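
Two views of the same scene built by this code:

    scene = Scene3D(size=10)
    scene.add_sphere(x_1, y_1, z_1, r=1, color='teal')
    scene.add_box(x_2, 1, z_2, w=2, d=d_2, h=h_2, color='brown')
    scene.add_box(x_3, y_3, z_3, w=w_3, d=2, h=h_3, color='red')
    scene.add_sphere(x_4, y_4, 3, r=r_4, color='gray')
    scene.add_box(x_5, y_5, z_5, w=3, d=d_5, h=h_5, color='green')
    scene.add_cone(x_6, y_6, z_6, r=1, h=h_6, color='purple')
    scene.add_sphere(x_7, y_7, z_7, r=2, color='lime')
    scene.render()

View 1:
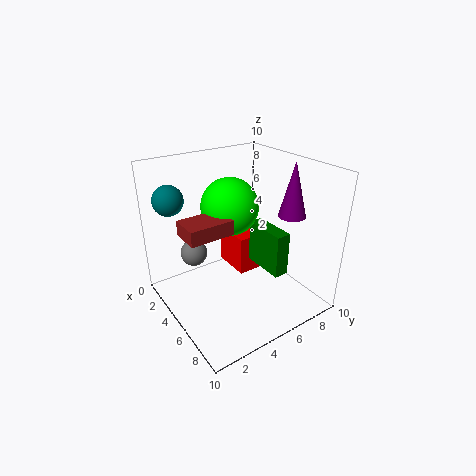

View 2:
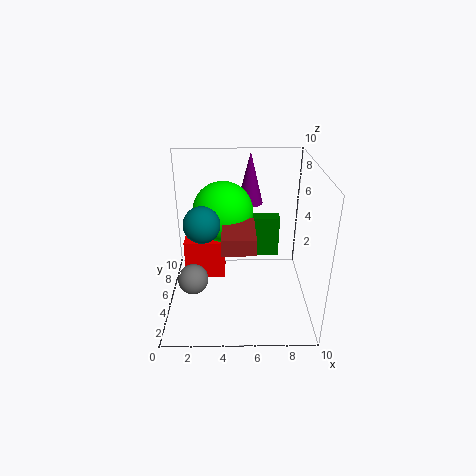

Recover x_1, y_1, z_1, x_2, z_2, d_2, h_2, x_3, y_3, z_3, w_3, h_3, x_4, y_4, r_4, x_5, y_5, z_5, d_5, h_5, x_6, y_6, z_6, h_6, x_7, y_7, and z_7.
x_1 = 3, y_1 = 1, z_1 = 8, x_2 = 4, z_2 = 6, d_2 = 3, h_2 = 1, x_3 = 1, y_3 = 6, z_3 = 1, w_3 = 3, h_3 = 3, x_4 = 2, y_4 = 3, r_4 = 1, x_5 = 5, y_5 = 6, z_5 = 3, d_5 = 1, h_5 = 3, x_6 = 6, y_6 = 9, z_6 = 6, h_6 = 4, x_7 = 4, y_7 = 5, z_7 = 7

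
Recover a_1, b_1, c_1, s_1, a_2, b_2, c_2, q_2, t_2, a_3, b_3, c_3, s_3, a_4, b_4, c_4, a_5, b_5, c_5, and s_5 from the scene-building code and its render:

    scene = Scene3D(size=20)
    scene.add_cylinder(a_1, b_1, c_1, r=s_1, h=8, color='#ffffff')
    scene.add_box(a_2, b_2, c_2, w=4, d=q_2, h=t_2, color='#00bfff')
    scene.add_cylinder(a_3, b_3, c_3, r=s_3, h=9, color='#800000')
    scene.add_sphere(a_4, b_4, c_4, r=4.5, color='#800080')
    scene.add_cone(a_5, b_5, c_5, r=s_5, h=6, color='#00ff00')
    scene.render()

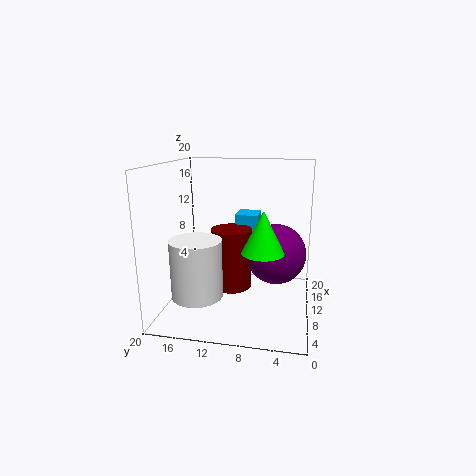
a_1 = 6.5; b_1 = 15; c_1 = 2.5; s_1 = 3.5; a_2 = 15; b_2 = 8; c_2 = 8; q_2 = 3.5; t_2 = 4; a_3 = 12.5; b_3 = 11.5; c_3 = 1.5; s_3 = 3; a_4 = 14; b_4 = 5; c_4 = 6.5; a_5 = 10; b_5 = 6.5; c_5 = 8; s_5 = 3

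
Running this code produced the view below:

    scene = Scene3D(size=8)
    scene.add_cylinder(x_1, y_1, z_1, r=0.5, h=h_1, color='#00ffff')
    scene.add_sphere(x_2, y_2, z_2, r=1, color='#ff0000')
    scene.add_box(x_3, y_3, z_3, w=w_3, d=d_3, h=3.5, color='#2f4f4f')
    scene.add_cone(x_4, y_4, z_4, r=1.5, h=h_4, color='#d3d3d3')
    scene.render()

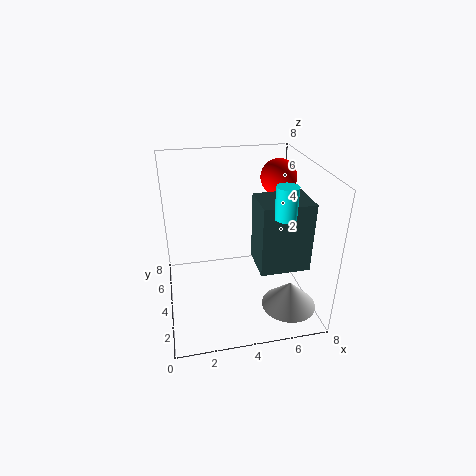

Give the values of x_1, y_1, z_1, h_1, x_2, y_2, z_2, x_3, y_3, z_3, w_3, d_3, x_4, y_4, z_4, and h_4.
x_1 = 5.5; y_1 = 1; z_1 = 6.5; h_1 = 1.5; x_2 = 6.5; y_2 = 5; z_2 = 7; x_3 = 4.5; y_3 = 1; z_3 = 3.5; w_3 = 2.5; d_3 = 2; x_4 = 6.5; y_4 = 2; z_4 = 0.5; h_4 = 1.5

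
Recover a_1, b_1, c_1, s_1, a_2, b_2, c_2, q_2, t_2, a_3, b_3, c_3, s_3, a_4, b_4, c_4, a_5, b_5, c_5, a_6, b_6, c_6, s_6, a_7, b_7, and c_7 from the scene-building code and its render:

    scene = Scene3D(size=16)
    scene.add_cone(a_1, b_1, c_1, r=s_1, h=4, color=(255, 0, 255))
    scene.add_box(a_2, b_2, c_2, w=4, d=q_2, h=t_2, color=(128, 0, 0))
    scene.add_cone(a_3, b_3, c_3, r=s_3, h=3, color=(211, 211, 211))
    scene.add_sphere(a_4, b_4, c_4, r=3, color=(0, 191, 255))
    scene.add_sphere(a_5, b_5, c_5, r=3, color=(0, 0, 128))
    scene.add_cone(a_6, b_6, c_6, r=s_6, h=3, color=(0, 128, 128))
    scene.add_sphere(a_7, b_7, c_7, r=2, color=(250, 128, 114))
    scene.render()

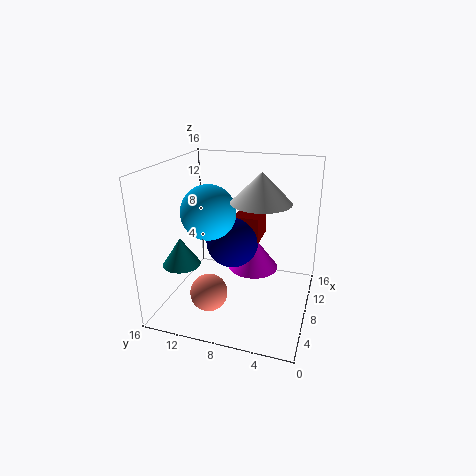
a_1 = 11; b_1 = 7; c_1 = 3; s_1 = 3; a_2 = 9; b_2 = 6; c_2 = 7; q_2 = 3; t_2 = 3; a_3 = 6; b_3 = 5; c_3 = 13; s_3 = 3; a_4 = 7; b_4 = 11; c_4 = 11; a_5 = 9; b_5 = 9; c_5 = 7; a_6 = 4; b_6 = 13; c_6 = 6; s_6 = 2; a_7 = 4; b_7 = 10; c_7 = 3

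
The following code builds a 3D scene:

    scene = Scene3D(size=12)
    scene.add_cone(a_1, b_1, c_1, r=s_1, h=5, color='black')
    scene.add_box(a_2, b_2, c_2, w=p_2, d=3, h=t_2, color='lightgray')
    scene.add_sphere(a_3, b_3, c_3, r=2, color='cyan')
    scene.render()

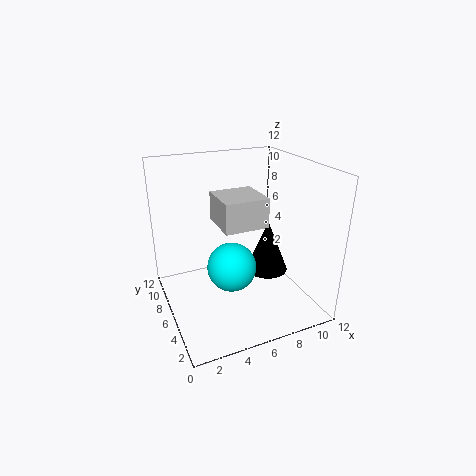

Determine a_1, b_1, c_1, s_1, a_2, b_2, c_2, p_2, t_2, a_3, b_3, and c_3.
a_1 = 10, b_1 = 8, c_1 = 1, s_1 = 2, a_2 = 3, b_2 = 1, c_2 = 9, p_2 = 3, t_2 = 2, a_3 = 5, b_3 = 5, c_3 = 4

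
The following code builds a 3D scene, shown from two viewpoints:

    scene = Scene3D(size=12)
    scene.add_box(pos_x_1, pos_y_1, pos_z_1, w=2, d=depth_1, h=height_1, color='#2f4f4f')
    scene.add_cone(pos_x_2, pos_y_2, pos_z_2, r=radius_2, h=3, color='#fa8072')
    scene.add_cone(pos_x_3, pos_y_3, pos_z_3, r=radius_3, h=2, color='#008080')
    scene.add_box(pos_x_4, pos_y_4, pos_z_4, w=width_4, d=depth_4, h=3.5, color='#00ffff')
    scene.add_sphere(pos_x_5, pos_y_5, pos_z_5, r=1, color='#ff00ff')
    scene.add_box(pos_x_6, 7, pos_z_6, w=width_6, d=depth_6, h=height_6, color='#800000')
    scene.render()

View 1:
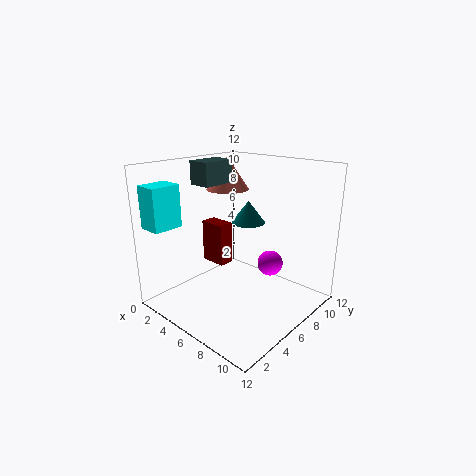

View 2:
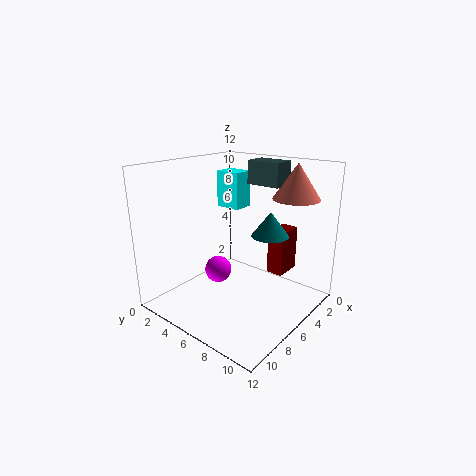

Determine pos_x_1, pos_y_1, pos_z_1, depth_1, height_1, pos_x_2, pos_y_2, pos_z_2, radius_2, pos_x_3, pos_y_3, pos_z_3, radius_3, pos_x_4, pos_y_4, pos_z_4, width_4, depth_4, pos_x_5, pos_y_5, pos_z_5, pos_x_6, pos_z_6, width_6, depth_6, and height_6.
pos_x_1 = 1.5
pos_y_1 = 5
pos_z_1 = 10
depth_1 = 3
height_1 = 2
pos_x_2 = 2
pos_y_2 = 9
pos_z_2 = 9
radius_2 = 2
pos_x_3 = 5
pos_y_3 = 8.5
pos_z_3 = 6.5
radius_3 = 1.5
pos_x_4 = 0.5
pos_y_4 = 0.5
pos_z_4 = 7
width_4 = 2
depth_4 = 2.5
pos_x_5 = 9
pos_y_5 = 6.5
pos_z_5 = 4.5
pos_x_6 = 0.5
pos_z_6 = 2
width_6 = 2.5
depth_6 = 1.5
height_6 = 4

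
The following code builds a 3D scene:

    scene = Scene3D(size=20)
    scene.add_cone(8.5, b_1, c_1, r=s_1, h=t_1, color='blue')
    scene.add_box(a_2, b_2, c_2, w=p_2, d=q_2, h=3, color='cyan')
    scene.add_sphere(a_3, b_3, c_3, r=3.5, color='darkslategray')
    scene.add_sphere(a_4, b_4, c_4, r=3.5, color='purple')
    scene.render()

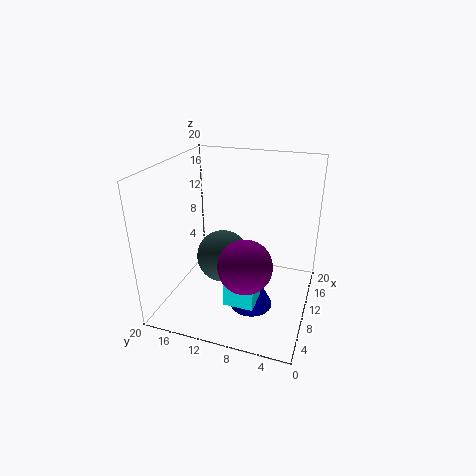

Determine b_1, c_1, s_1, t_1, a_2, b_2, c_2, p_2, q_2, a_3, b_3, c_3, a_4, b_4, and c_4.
b_1 = 7.5, c_1 = 0.5, s_1 = 3, t_1 = 6, a_2 = 4, b_2 = 6, c_2 = 3, p_2 = 4.5, q_2 = 4, a_3 = 8, b_3 = 11.5, c_3 = 8, a_4 = 5.5, b_4 = 7.5, c_4 = 8.5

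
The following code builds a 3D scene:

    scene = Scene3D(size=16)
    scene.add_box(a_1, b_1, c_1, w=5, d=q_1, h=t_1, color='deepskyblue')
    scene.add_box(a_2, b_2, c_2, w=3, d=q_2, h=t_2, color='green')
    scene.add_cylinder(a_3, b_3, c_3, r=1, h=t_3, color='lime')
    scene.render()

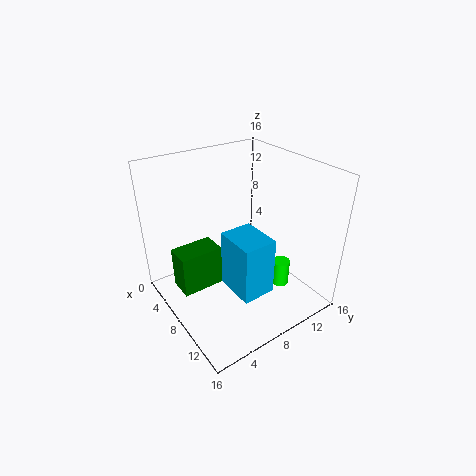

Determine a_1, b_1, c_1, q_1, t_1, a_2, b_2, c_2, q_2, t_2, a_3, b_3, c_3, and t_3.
a_1 = 6, b_1 = 7, c_1 = 1, q_1 = 4, t_1 = 7, a_2 = 3, b_2 = 2, c_2 = 1, q_2 = 5, t_2 = 5, a_3 = 11, b_3 = 12, c_3 = 2, t_3 = 3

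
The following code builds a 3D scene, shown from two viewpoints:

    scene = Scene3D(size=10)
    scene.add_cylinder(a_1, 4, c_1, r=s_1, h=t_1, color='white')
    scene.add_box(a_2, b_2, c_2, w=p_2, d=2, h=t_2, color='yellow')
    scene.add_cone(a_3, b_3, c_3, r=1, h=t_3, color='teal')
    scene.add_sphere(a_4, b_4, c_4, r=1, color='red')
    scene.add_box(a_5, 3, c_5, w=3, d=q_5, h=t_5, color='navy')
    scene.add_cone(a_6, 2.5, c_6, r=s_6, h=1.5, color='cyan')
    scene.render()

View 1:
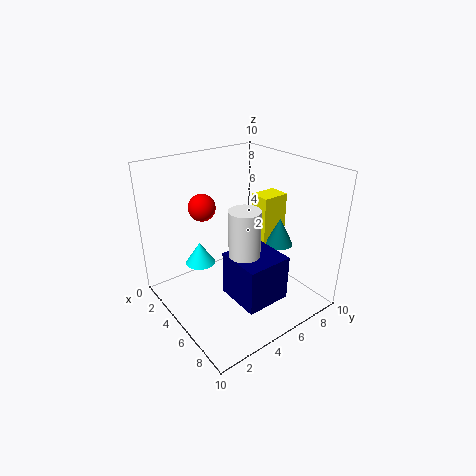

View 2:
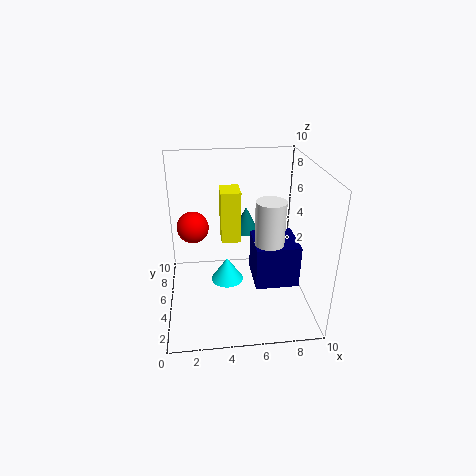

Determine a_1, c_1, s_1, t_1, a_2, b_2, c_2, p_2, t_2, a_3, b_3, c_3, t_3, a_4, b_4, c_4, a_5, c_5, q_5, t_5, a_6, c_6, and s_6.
a_1 = 7; c_1 = 5; s_1 = 1; t_1 = 3; a_2 = 4; b_2 = 7; c_2 = 3.5; p_2 = 1.5; t_2 = 4; a_3 = 6; b_3 = 8; c_3 = 4; t_3 = 2; a_4 = 2; b_4 = 4; c_4 = 6.5; a_5 = 6; c_5 = 2; q_5 = 3; t_5 = 3; a_6 = 4; c_6 = 3.5; s_6 = 1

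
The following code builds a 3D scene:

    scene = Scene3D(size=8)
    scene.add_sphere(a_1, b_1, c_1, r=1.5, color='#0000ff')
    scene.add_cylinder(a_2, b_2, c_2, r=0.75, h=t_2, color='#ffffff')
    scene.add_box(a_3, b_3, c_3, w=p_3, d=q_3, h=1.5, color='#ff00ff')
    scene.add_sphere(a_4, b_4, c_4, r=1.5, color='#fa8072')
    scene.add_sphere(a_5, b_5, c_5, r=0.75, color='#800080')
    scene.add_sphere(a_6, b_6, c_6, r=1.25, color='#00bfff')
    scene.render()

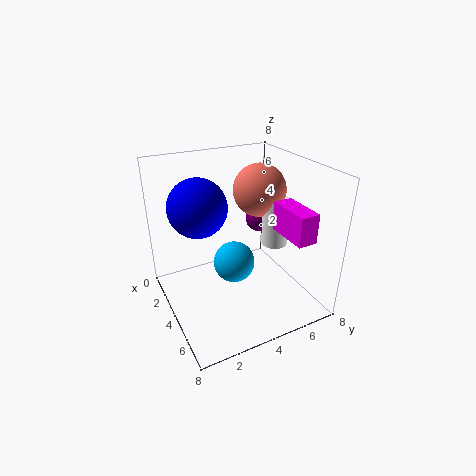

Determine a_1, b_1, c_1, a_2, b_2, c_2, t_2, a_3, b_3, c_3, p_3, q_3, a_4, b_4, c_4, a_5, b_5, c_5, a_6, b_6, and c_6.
a_1 = 4
b_1 = 1.75
c_1 = 6.25
a_2 = 4.25
b_2 = 6.25
c_2 = 3.25
t_2 = 2.75
a_3 = 5.5
b_3 = 5.25
c_3 = 5
p_3 = 2.25
q_3 = 1
a_4 = 3.25
b_4 = 5.75
c_4 = 6.25
a_5 = 3.25
b_5 = 5.75
c_5 = 4.5
a_6 = 3
b_6 = 4.25
c_6 = 1.75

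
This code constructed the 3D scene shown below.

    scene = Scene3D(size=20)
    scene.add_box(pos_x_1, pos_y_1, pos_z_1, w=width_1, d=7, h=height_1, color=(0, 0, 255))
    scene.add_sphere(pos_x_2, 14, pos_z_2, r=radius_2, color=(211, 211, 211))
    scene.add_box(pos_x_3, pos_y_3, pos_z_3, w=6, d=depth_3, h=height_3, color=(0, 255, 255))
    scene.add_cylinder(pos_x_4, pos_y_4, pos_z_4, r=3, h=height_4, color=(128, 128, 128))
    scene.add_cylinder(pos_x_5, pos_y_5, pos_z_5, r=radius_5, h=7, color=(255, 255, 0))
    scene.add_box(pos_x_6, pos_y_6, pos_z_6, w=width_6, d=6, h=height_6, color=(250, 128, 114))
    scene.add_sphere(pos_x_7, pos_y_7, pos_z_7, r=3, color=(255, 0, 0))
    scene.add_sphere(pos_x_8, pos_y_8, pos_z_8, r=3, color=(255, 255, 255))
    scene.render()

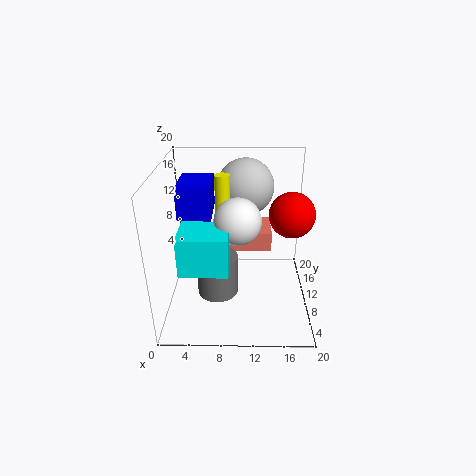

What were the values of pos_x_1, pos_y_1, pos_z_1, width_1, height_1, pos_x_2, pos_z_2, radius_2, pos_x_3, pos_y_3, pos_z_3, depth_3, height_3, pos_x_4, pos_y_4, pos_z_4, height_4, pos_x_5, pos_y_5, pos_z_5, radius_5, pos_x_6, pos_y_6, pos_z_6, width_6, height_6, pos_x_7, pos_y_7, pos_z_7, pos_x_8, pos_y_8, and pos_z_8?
pos_x_1 = 1; pos_y_1 = 13; pos_z_1 = 11; width_1 = 5; height_1 = 5; pos_x_2 = 11; pos_z_2 = 16; radius_2 = 4; pos_x_3 = 3; pos_y_3 = 2; pos_z_3 = 9; depth_3 = 5; height_3 = 5; pos_x_4 = 7; pos_y_4 = 10; pos_z_4 = 1; height_4 = 6; pos_x_5 = 8; pos_y_5 = 10; pos_z_5 = 12; radius_5 = 1; pos_x_6 = 8; pos_y_6 = 13; pos_z_6 = 6; width_6 = 7; height_6 = 3; pos_x_7 = 17; pos_y_7 = 9; pos_z_7 = 14; pos_x_8 = 10; pos_y_8 = 7; pos_z_8 = 14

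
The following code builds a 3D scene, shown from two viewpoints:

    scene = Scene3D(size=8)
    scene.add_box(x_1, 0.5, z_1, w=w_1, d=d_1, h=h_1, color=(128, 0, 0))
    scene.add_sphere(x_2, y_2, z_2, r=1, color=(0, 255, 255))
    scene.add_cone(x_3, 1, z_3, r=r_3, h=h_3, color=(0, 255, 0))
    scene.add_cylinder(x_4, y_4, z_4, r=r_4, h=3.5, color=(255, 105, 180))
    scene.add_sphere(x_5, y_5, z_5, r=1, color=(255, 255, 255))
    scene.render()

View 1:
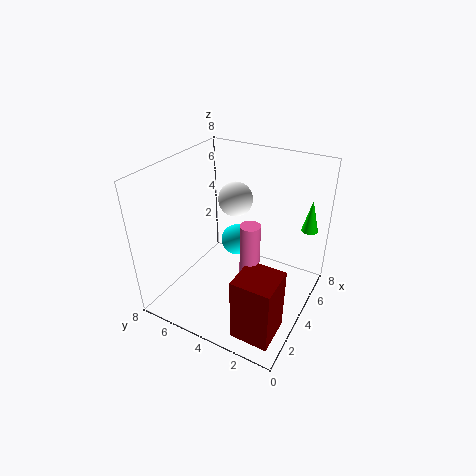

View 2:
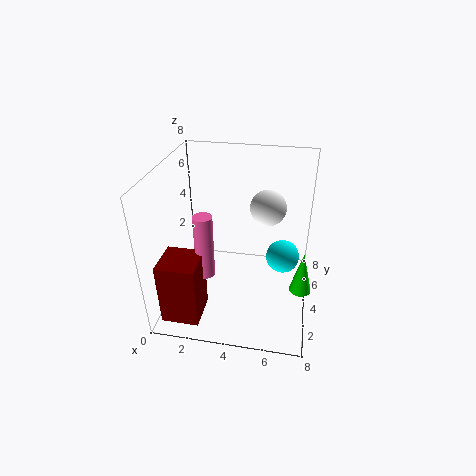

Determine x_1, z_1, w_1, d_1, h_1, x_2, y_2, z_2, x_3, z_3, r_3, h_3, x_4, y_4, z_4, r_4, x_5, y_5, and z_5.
x_1 = 0.5; z_1 = 0.5; w_1 = 2; d_1 = 2; h_1 = 3.5; x_2 = 6.5; y_2 = 5.5; z_2 = 2; x_3 = 7.5; z_3 = 3.5; r_3 = 0.5; h_3 = 2; x_4 = 2.5; y_4 = 2.5; z_4 = 2.5; r_4 = 0.5; x_5 = 5.5; y_5 = 5; z_5 = 5.5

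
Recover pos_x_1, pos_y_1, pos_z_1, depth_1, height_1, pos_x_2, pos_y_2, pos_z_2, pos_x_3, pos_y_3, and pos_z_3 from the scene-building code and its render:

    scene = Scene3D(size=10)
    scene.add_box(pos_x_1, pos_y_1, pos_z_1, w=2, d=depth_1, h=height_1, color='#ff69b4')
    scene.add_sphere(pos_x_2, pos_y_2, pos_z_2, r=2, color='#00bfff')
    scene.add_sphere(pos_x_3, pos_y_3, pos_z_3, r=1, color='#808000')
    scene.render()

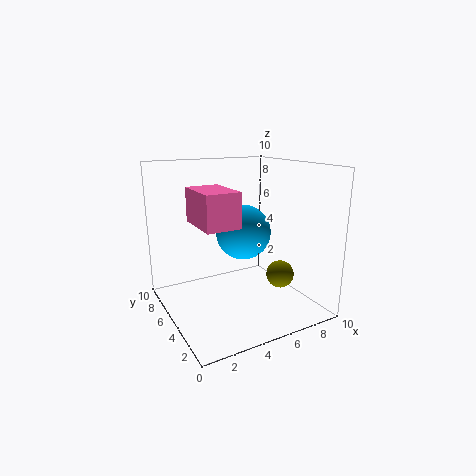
pos_x_1 = 1; pos_y_1 = 1; pos_z_1 = 7; depth_1 = 3; height_1 = 2; pos_x_2 = 6; pos_y_2 = 6; pos_z_2 = 5; pos_x_3 = 8; pos_y_3 = 4; pos_z_3 = 2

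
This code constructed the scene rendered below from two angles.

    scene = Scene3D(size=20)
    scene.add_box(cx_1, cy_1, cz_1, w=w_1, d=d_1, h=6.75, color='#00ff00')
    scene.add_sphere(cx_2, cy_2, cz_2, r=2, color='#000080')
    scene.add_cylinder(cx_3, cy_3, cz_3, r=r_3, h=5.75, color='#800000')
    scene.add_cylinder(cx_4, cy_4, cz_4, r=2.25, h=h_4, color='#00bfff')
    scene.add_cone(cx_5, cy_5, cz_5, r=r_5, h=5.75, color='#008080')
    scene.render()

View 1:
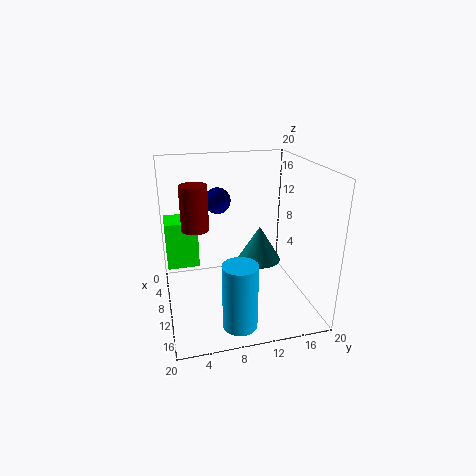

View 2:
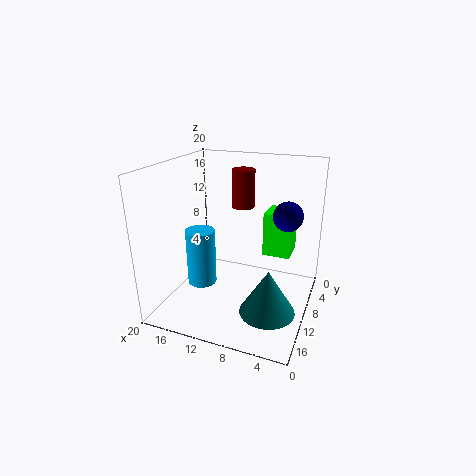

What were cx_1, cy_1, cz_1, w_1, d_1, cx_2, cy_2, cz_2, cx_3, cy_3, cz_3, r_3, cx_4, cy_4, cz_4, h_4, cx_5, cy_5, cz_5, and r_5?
cx_1 = 3.75, cy_1 = 0.25, cz_1 = 5.25, w_1 = 4.25, d_1 = 4.5, cx_2 = 3.5, cy_2 = 8.5, cz_2 = 13.5, cx_3 = 11.5, cy_3 = 4, cz_3 = 12.5, r_3 = 1.75, cx_4 = 16.75, cy_4 = 8.5, cz_4 = 0.75, h_4 = 8.75, cx_5 = 4, cy_5 = 15.25, cz_5 = 3, r_5 = 3.5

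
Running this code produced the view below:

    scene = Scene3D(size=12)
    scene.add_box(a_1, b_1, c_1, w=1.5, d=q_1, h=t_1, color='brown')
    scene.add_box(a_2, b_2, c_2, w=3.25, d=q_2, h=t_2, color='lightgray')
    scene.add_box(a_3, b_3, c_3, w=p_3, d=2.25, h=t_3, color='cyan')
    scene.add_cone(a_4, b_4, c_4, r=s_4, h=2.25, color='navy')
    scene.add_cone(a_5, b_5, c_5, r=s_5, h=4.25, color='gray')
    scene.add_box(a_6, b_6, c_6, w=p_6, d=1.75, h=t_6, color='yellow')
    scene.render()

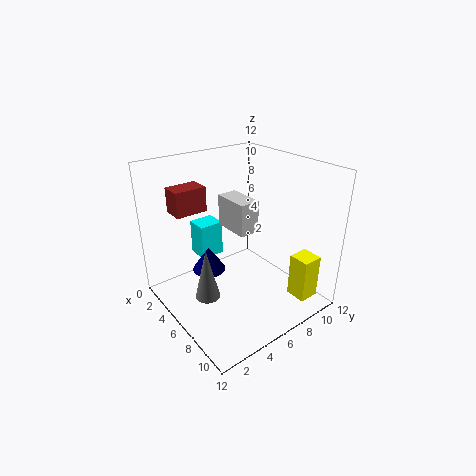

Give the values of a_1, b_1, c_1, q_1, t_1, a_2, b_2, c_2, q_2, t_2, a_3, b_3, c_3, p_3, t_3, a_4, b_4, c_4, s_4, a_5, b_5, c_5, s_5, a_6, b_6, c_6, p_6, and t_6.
a_1 = 5.5
b_1 = 0.25
c_1 = 9.75
q_1 = 2.25
t_1 = 1.75
a_2 = 3.25
b_2 = 6
c_2 = 6.25
q_2 = 1.75
t_2 = 2.75
a_3 = 0.25
b_3 = 4.75
c_3 = 2.5
p_3 = 2
t_3 = 3.25
a_4 = 3.25
b_4 = 4.75
c_4 = 2
s_4 = 1.5
a_5 = 6.5
b_5 = 2.5
c_5 = 2
s_5 = 1
a_6 = 9.25
b_6 = 9
c_6 = 1
p_6 = 1.75
t_6 = 3.75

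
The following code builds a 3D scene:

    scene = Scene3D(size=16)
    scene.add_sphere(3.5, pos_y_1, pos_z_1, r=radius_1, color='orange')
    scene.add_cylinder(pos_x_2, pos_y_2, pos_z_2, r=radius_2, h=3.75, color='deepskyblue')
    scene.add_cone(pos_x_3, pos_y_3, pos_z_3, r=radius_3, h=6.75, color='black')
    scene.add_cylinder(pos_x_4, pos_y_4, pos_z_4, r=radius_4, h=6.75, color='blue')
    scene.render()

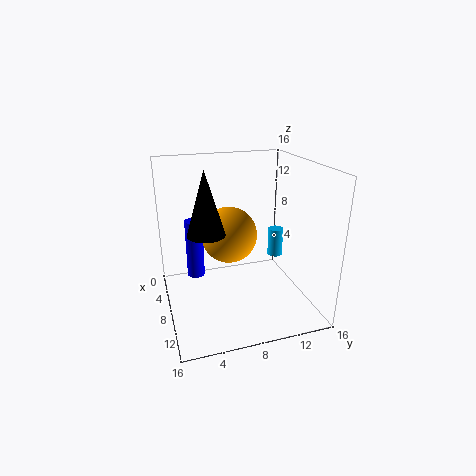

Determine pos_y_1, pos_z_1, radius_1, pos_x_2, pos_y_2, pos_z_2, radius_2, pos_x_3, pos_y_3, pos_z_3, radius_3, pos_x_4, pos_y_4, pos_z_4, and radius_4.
pos_y_1 = 8.25
pos_z_1 = 6.5
radius_1 = 3.5
pos_x_2 = 2.75
pos_y_2 = 15
pos_z_2 = 2.5
radius_2 = 1
pos_x_3 = 9
pos_y_3 = 4.25
pos_z_3 = 9.25
radius_3 = 2
pos_x_4 = 5.75
pos_y_4 = 3.5
pos_z_4 = 3
radius_4 = 1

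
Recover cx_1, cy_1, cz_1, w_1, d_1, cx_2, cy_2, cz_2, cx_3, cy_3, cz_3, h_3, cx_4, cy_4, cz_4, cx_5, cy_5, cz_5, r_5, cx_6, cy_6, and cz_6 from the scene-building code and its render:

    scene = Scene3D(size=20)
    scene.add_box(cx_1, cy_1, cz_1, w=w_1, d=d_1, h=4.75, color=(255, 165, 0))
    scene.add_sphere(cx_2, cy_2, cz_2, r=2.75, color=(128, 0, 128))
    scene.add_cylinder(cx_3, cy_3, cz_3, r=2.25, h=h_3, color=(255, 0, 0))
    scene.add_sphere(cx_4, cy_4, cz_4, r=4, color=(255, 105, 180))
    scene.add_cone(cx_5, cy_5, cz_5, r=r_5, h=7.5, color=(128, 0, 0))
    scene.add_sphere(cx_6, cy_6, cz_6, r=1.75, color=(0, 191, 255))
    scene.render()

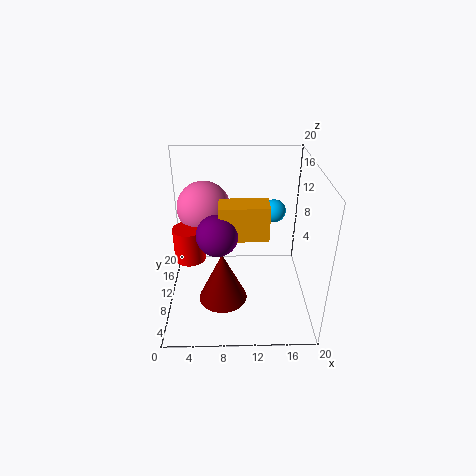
cx_1 = 7.5; cy_1 = 7.25; cz_1 = 11; w_1 = 6.5; d_1 = 3.25; cx_2 = 7.25; cy_2 = 7.75; cz_2 = 11.75; cx_3 = 3; cy_3 = 11.5; cz_3 = 5.75; h_3 = 5; cx_4 = 5; cy_4 = 15.5; cz_4 = 12; cx_5 = 7.75; cy_5 = 8.5; cz_5 = 0.75; r_5 = 3.5; cx_6 = 15.75; cy_6 = 16.25; cz_6 = 11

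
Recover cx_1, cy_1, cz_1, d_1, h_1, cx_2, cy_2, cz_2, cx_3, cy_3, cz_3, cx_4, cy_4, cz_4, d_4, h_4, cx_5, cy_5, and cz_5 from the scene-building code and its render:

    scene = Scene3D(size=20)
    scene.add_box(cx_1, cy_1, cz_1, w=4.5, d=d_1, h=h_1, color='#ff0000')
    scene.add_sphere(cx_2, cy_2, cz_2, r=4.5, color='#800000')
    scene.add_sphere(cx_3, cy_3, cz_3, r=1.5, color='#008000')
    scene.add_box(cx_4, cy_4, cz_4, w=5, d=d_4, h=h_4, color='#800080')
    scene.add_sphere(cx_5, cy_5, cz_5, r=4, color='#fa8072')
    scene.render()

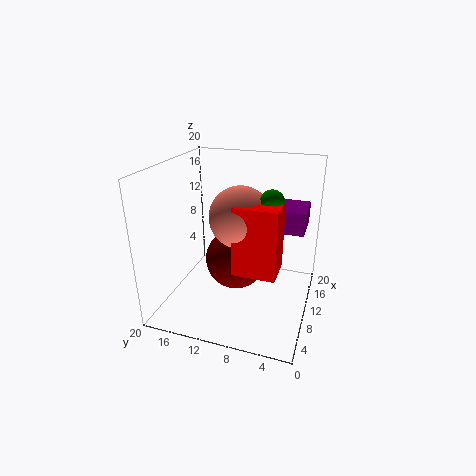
cx_1 = 4.5, cy_1 = 3.5, cz_1 = 7.5, d_1 = 5.5, h_1 = 9, cx_2 = 12, cy_2 = 11, cz_2 = 5.5, cx_3 = 8, cy_3 = 5, cz_3 = 16.5, cx_4 = 9, cy_4 = 1, cz_4 = 12, d_4 = 4.5, h_4 = 3, cx_5 = 8, cy_5 = 9, cz_5 = 14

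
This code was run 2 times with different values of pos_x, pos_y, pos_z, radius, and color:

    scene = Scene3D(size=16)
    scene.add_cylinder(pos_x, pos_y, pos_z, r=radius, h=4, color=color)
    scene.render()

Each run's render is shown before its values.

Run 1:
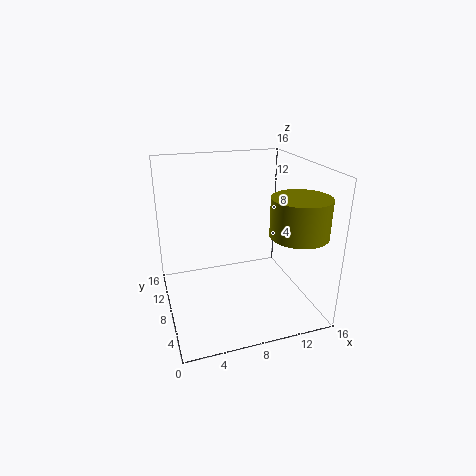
pos_x = 13; pos_y = 3.5; pos_z = 9.5; radius = 3; color = 'olive'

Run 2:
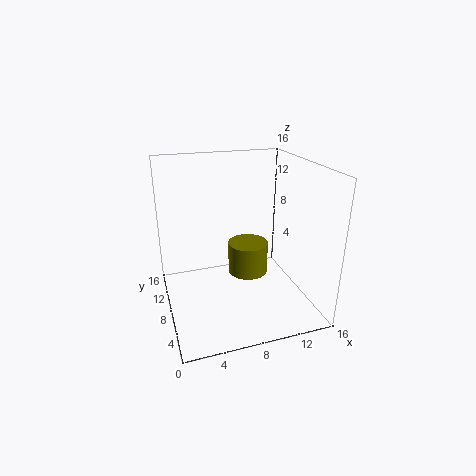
pos_x = 10.5; pos_y = 11.5; pos_z = 1.5; radius = 2.5; color = 'olive'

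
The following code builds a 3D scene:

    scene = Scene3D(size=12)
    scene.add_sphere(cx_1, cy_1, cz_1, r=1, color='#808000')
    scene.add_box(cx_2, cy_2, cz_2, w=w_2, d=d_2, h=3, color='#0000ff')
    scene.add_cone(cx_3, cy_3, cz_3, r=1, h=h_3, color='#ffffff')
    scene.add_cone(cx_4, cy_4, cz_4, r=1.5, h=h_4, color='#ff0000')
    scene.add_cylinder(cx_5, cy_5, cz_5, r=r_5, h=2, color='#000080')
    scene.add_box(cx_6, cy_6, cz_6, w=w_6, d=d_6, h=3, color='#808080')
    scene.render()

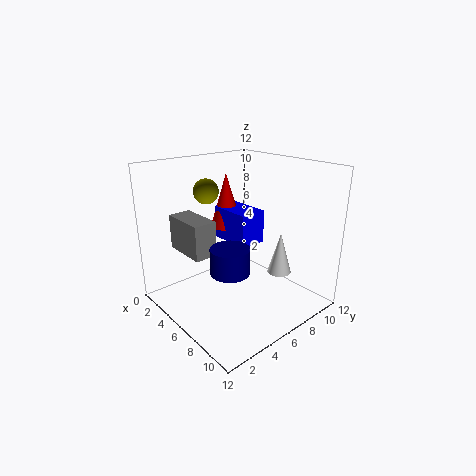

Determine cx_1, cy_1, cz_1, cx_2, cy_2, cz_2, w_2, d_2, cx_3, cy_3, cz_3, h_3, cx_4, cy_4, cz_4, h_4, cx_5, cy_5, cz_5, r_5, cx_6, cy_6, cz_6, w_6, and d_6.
cx_1 = 4.5; cy_1 = 4; cz_1 = 10; cx_2 = 1.5; cy_2 = 7; cz_2 = 4.5; w_2 = 4; d_2 = 2.5; cx_3 = 8.5; cy_3 = 8.5; cz_3 = 3; h_3 = 3.5; cx_4 = 2; cy_4 = 8; cz_4 = 5.5; h_4 = 5; cx_5 = 8; cy_5 = 3.5; cz_5 = 4.5; r_5 = 1.5; cx_6 = 1; cy_6 = 2.5; cz_6 = 4.5; w_6 = 4; d_6 = 2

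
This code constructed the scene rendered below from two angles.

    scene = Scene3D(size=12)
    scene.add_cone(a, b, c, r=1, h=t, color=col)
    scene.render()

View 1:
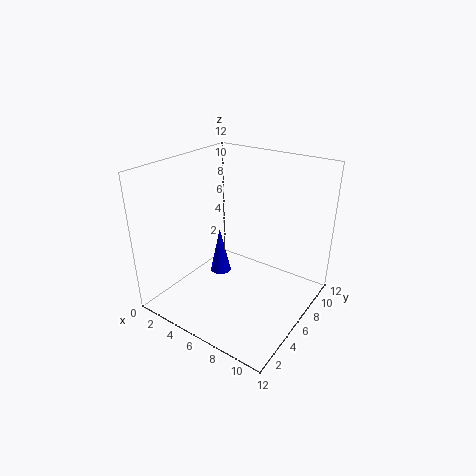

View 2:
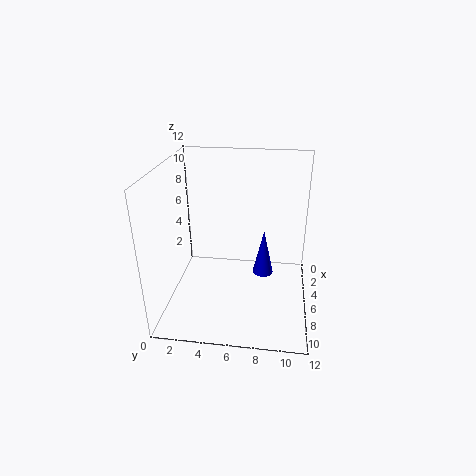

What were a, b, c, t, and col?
a = 2.5
b = 8
c = 0.5
t = 4.5
col = 'blue'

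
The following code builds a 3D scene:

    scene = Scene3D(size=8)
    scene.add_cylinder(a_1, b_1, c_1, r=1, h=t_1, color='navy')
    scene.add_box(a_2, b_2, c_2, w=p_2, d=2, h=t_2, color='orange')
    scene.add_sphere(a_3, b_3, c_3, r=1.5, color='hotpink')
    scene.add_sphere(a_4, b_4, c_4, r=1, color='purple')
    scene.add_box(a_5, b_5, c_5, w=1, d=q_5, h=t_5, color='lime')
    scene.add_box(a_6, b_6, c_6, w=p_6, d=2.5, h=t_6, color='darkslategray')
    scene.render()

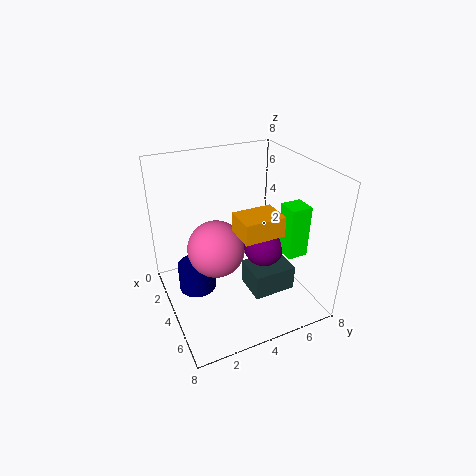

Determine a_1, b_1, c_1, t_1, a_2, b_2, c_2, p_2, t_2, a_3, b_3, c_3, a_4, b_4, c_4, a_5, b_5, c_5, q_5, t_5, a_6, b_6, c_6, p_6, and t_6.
a_1 = 4
b_1 = 1.5
c_1 = 1.5
t_1 = 1.5
a_2 = 5.5
b_2 = 3
c_2 = 5.5
p_2 = 1.5
t_2 = 1
a_3 = 4.5
b_3 = 2.5
c_3 = 4
a_4 = 6
b_4 = 4.5
c_4 = 4.5
a_5 = 6.5
b_5 = 5
c_5 = 4.5
q_5 = 1
t_5 = 2.5
a_6 = 3.5
b_6 = 4.5
c_6 = 0.5
p_6 = 2
t_6 = 1.5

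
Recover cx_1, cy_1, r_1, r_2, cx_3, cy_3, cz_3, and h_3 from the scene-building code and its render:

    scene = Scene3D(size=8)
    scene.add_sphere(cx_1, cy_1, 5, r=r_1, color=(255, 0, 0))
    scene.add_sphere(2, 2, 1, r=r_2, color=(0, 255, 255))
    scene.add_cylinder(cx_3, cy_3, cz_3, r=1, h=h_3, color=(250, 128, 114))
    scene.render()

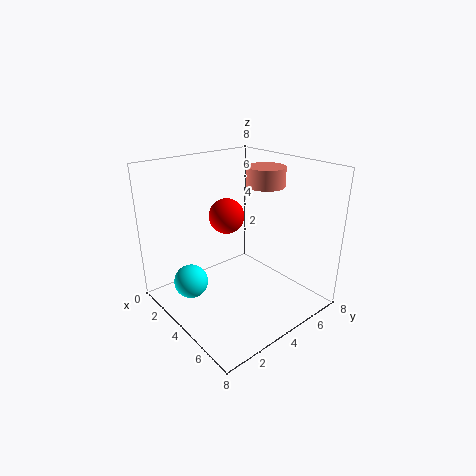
cx_1 = 3
cy_1 = 4
r_1 = 1
r_2 = 1
cx_3 = 5
cy_3 = 5
cz_3 = 7
h_3 = 1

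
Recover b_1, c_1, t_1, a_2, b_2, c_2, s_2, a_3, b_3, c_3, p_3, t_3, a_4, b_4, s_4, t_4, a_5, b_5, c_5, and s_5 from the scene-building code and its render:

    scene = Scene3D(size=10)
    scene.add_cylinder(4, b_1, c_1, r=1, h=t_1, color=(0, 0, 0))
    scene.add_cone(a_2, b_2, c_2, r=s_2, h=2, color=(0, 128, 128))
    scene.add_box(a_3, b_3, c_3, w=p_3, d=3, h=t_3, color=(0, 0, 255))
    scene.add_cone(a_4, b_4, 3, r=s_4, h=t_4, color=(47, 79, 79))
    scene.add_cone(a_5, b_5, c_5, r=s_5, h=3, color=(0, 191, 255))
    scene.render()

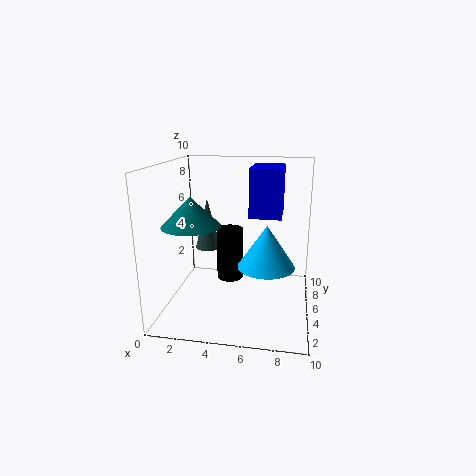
b_1 = 7
c_1 = 1
t_1 = 4
a_2 = 2
b_2 = 4
c_2 = 6
s_2 = 2
a_3 = 6
b_3 = 3
c_3 = 7
p_3 = 2
t_3 = 3
a_4 = 2
b_4 = 8
s_4 = 1
t_4 = 4
a_5 = 7
b_5 = 5
c_5 = 3
s_5 = 2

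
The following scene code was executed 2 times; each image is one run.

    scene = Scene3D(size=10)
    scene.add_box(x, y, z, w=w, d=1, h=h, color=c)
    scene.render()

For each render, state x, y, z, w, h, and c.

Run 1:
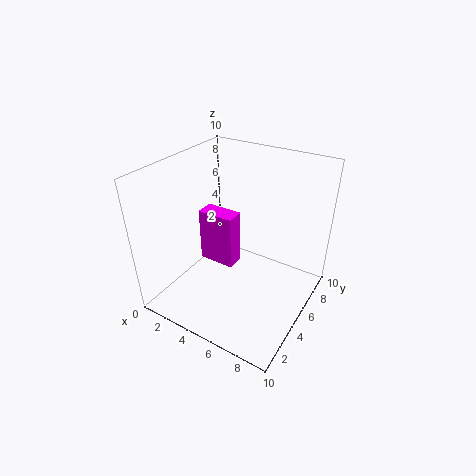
x = 5
y = 1
z = 6
w = 2
h = 3
c = 'magenta'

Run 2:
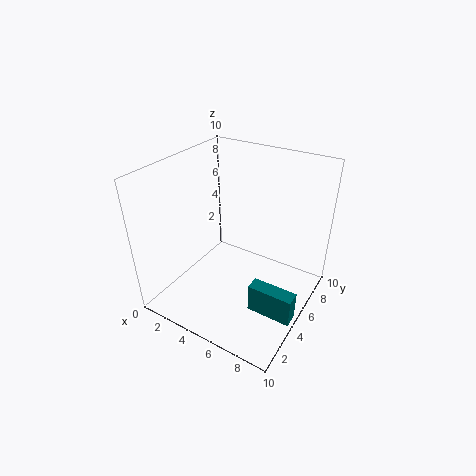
x = 7
y = 3
z = 1
w = 3
h = 2
c = 'teal'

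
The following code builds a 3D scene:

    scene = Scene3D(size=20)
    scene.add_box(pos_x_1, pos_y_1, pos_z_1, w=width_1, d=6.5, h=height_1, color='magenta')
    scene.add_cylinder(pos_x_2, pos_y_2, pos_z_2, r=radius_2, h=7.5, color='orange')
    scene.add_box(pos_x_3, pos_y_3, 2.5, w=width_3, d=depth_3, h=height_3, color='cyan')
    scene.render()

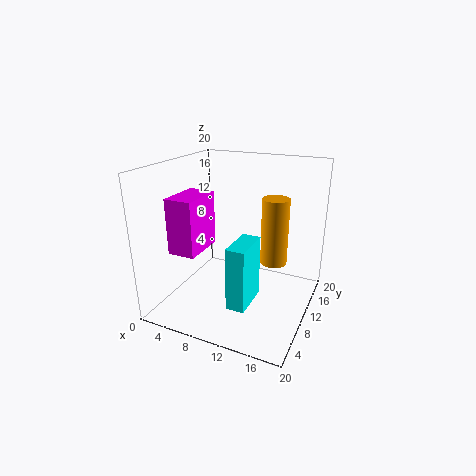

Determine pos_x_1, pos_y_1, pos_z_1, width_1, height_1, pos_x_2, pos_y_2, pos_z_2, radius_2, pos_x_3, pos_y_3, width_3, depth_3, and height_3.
pos_x_1 = 1
pos_y_1 = 6
pos_z_1 = 7.5
width_1 = 4
height_1 = 8
pos_x_2 = 17
pos_y_2 = 4.5
pos_z_2 = 10.5
radius_2 = 1.5
pos_x_3 = 11
pos_y_3 = 4
width_3 = 2.5
depth_3 = 5.5
height_3 = 8.5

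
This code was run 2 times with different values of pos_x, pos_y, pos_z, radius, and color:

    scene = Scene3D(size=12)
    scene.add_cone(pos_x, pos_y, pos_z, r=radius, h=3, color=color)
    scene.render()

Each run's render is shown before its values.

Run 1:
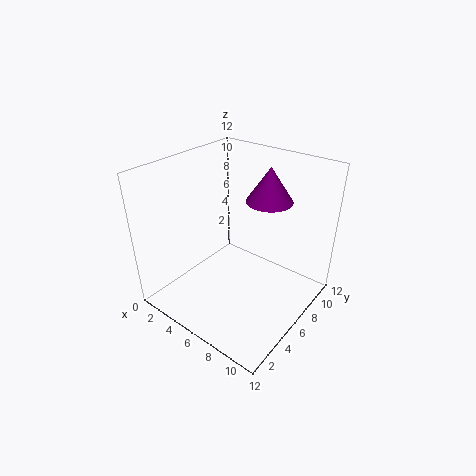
pos_x = 7
pos_y = 9
pos_z = 8.5
radius = 2
color = 'purple'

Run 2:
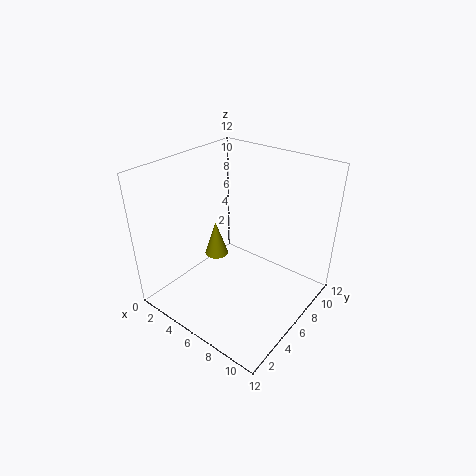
pos_x = 4
pos_y = 5.5
pos_z = 4
radius = 1
color = 'olive'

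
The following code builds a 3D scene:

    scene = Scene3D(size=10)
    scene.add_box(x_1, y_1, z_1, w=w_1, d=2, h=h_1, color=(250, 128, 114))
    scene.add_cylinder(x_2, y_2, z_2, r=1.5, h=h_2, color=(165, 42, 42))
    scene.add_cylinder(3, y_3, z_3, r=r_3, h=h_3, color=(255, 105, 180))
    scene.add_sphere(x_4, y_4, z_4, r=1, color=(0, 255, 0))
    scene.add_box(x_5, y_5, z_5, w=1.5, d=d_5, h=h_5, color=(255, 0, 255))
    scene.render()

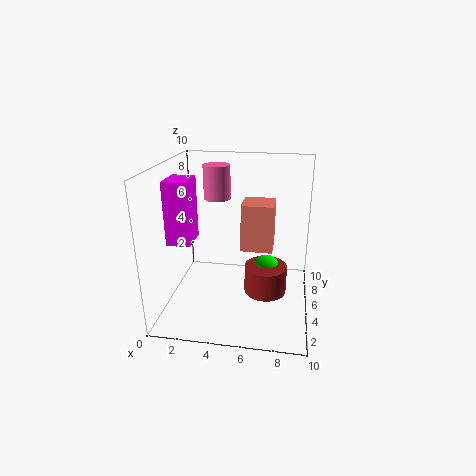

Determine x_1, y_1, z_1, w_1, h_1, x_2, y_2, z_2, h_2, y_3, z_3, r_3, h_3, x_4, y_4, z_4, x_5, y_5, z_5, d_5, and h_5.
x_1 = 5.5
y_1 = 3
z_1 = 5
w_1 = 2
h_1 = 3
x_2 = 7
y_2 = 5
z_2 = 1
h_2 = 2
y_3 = 7.5
z_3 = 7
r_3 = 1
h_3 = 2.5
x_4 = 7
y_4 = 5.5
z_4 = 2.5
x_5 = 1
y_5 = 2
z_5 = 5.5
d_5 = 2
h_5 = 4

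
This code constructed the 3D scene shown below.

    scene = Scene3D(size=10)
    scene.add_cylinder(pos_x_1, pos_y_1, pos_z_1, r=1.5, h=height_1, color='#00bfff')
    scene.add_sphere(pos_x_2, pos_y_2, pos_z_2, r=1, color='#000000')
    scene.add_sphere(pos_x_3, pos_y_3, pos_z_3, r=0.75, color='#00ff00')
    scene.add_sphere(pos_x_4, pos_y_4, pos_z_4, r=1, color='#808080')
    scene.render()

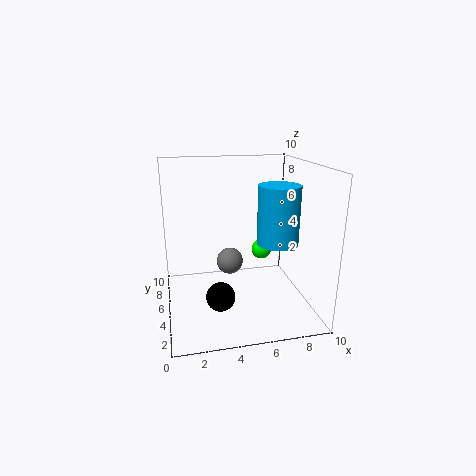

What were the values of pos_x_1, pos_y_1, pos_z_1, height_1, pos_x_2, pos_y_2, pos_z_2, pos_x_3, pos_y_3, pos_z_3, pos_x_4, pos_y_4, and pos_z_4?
pos_x_1 = 8, pos_y_1 = 5.25, pos_z_1 = 4.25, height_1 = 4.25, pos_x_2 = 3.5, pos_y_2 = 3.75, pos_z_2 = 1.25, pos_x_3 = 7.25, pos_y_3 = 6.75, pos_z_3 = 3.25, pos_x_4 = 4.75, pos_y_4 = 6.75, pos_z_4 = 2.5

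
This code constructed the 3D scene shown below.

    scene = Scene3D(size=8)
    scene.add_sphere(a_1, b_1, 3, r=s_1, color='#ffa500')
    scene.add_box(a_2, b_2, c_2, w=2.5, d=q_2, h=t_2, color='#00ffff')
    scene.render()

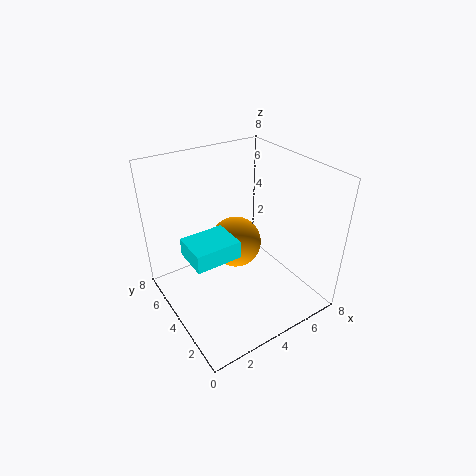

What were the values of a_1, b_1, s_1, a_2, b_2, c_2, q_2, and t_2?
a_1 = 4.5, b_1 = 5, s_1 = 1.5, a_2 = 1, b_2 = 3, c_2 = 3.5, q_2 = 2, t_2 = 1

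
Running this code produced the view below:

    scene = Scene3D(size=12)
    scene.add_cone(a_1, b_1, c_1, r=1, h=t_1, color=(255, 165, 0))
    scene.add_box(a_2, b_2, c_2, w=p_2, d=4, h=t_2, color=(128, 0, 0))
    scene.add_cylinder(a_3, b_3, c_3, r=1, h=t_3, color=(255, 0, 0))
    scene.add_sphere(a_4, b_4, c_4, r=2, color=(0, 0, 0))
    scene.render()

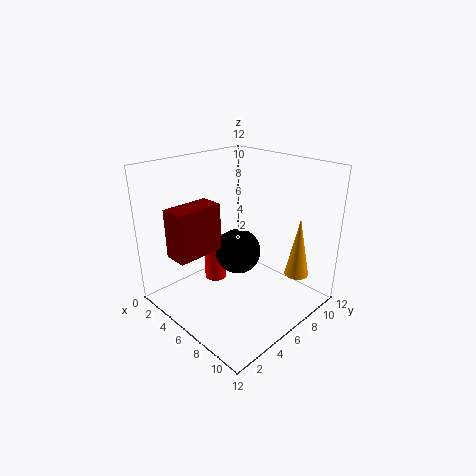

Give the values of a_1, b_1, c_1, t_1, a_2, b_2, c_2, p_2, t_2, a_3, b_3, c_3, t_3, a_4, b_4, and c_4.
a_1 = 10
b_1 = 9
c_1 = 3
t_1 = 5
a_2 = 3
b_2 = 1
c_2 = 5
p_2 = 2
t_2 = 4
a_3 = 3
b_3 = 6
c_3 = 1
t_3 = 4
a_4 = 5
b_4 = 7
c_4 = 4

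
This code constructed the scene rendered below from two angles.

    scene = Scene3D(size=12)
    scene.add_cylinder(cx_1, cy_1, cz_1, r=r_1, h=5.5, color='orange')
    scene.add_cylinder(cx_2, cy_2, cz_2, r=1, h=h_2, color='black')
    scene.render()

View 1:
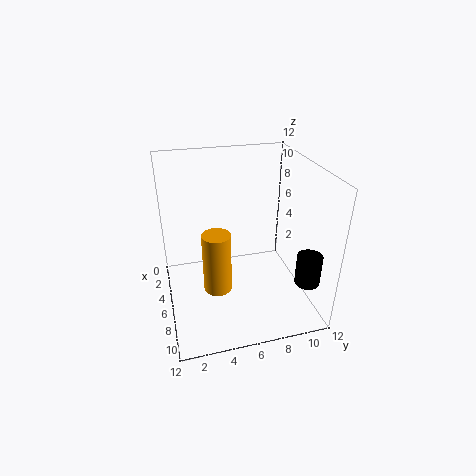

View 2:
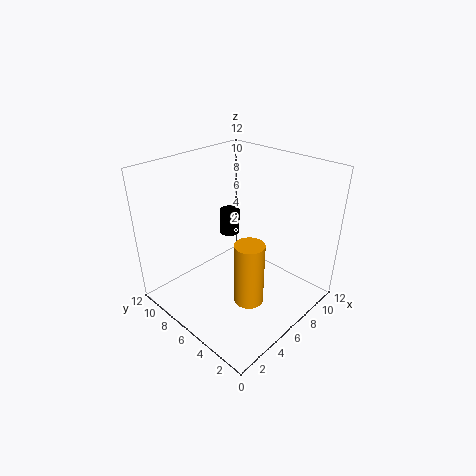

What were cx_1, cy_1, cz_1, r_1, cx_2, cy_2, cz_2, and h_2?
cx_1 = 5.5
cy_1 = 4.25
cz_1 = 0.75
r_1 = 1.25
cx_2 = 9.75
cy_2 = 10.75
cz_2 = 3.25
h_2 = 2.5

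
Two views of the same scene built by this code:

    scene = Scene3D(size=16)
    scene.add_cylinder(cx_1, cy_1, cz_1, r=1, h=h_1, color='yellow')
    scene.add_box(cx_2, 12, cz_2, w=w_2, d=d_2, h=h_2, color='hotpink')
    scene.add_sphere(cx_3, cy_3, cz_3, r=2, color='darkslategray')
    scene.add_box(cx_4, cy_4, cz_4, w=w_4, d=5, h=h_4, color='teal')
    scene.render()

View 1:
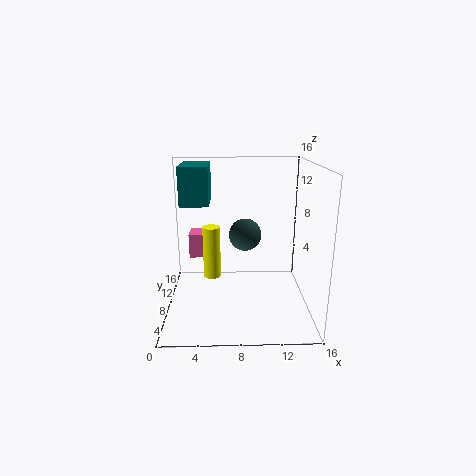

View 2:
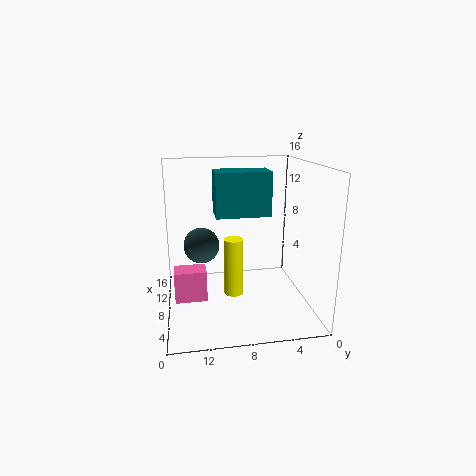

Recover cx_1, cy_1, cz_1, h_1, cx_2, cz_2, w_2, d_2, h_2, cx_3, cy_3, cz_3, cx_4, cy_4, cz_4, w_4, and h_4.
cx_1 = 5
cy_1 = 9
cz_1 = 3
h_1 = 6
cx_2 = 2
cz_2 = 4
w_2 = 2
d_2 = 3
h_2 = 3
cx_3 = 9
cy_3 = 12
cz_3 = 7
cx_4 = 2
cy_4 = 6
cz_4 = 12
w_4 = 3
h_4 = 4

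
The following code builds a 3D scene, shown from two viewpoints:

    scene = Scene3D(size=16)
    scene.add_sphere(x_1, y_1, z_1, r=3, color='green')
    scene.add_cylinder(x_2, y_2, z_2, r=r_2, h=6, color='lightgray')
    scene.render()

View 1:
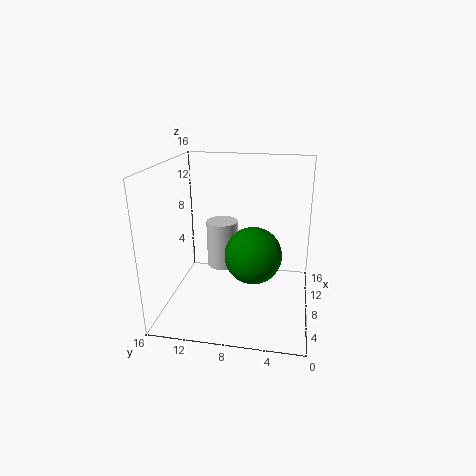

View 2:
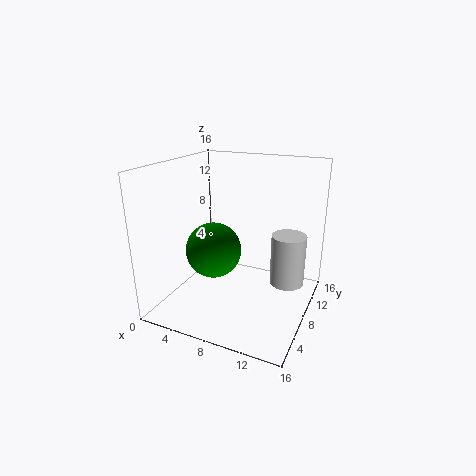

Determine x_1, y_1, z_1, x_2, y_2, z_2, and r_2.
x_1 = 6, y_1 = 6, z_1 = 7, x_2 = 13, y_2 = 11, z_2 = 2, r_2 = 2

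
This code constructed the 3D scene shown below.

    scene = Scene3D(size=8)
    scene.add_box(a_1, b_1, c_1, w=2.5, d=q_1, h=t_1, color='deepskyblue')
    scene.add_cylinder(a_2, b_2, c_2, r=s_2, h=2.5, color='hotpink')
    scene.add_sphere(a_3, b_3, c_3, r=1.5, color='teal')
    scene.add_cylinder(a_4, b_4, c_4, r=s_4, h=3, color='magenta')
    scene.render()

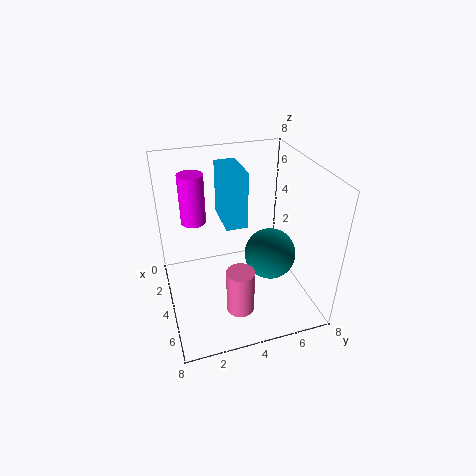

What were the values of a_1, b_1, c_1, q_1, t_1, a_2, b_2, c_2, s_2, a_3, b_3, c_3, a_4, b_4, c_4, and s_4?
a_1 = 1; b_1 = 3.5; c_1 = 4.25; q_1 = 1.25; t_1 = 3.25; a_2 = 6; b_2 = 3.5; c_2 = 0.75; s_2 = 0.75; a_3 = 4; b_3 = 6; c_3 = 2.5; a_4 = 1.5; b_4 = 2; c_4 = 4; s_4 = 0.75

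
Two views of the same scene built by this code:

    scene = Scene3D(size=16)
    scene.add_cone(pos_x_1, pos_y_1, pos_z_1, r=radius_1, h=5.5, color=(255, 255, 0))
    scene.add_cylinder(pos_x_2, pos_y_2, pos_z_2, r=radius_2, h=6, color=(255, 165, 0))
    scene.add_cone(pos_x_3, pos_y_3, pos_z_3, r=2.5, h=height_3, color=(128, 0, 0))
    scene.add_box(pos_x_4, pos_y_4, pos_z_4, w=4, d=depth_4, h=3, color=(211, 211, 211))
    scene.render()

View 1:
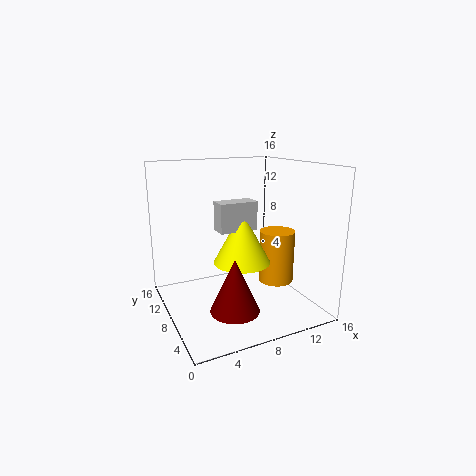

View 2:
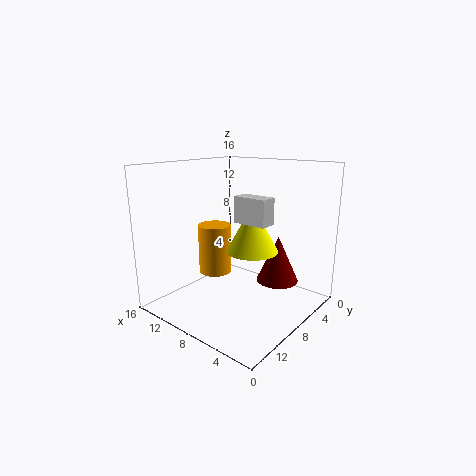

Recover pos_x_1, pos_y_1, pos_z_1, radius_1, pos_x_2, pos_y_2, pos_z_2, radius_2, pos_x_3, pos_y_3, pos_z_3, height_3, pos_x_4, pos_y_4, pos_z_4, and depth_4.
pos_x_1 = 7.5; pos_y_1 = 6; pos_z_1 = 6; radius_1 = 3; pos_x_2 = 12.5; pos_y_2 = 7; pos_z_2 = 2.5; radius_2 = 2; pos_x_3 = 5.5; pos_y_3 = 3.5; pos_z_3 = 2; height_3 = 5.5; pos_x_4 = 5; pos_y_4 = 5.5; pos_z_4 = 9.5; depth_4 = 2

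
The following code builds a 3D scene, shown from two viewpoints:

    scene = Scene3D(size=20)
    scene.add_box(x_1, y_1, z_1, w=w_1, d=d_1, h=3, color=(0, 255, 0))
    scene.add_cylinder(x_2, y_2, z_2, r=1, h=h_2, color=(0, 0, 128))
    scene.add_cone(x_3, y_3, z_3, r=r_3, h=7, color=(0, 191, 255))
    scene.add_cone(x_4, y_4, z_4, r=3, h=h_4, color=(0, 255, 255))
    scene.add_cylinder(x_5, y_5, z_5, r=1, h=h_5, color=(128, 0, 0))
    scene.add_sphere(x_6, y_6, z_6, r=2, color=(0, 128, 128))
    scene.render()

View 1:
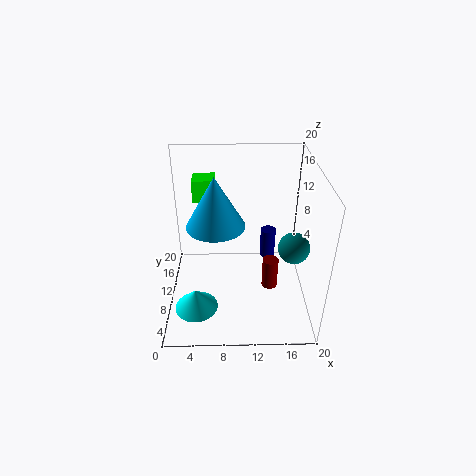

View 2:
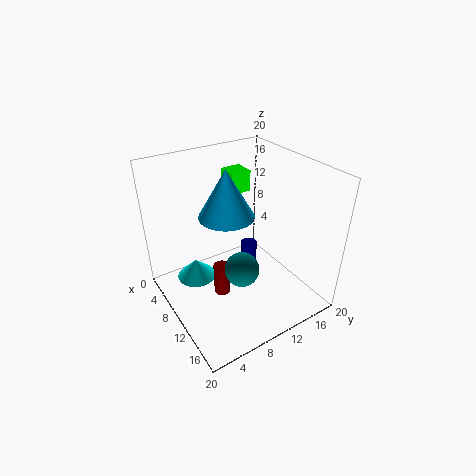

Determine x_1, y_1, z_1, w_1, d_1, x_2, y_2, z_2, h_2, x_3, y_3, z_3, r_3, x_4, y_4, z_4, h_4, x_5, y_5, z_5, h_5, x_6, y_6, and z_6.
x_1 = 4
y_1 = 11
z_1 = 15
w_1 = 3
d_1 = 3
x_2 = 14
y_2 = 9
z_2 = 8
h_2 = 4
x_3 = 7
y_3 = 10
z_3 = 12
r_3 = 4
x_4 = 4
y_4 = 6
z_4 = 1
h_4 = 3
x_5 = 14
y_5 = 5
z_5 = 6
h_5 = 4
x_6 = 17
y_6 = 6
z_6 = 11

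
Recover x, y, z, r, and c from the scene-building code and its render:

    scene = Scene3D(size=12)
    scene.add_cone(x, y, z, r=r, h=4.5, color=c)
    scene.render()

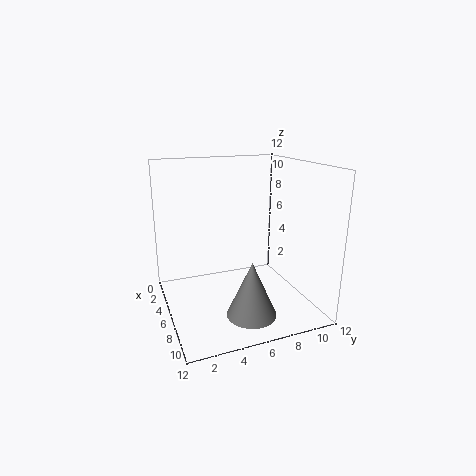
x = 9
y = 6
z = 0.5
r = 2
c = 'gray'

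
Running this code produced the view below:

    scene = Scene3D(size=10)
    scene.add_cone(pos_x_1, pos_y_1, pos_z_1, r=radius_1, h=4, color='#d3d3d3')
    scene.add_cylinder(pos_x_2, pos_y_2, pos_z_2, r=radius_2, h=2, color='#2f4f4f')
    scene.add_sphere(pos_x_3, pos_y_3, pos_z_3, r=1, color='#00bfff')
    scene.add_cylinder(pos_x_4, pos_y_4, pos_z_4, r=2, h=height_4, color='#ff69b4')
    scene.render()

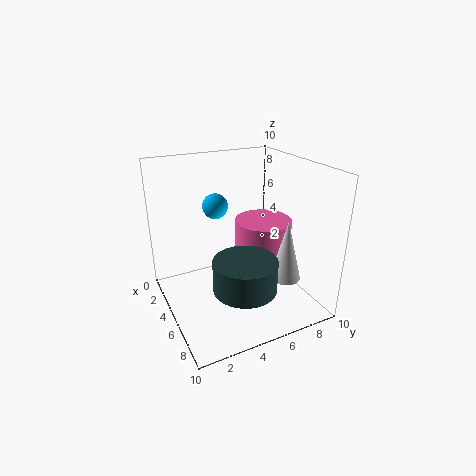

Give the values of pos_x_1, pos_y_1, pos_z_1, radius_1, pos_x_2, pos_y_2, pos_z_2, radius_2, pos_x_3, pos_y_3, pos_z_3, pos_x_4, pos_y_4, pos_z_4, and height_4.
pos_x_1 = 8, pos_y_1 = 7, pos_z_1 = 3, radius_1 = 1, pos_x_2 = 8, pos_y_2 = 4, pos_z_2 = 3, radius_2 = 2, pos_x_3 = 1, pos_y_3 = 5, pos_z_3 = 6, pos_x_4 = 5, pos_y_4 = 7, pos_z_4 = 2, height_4 = 4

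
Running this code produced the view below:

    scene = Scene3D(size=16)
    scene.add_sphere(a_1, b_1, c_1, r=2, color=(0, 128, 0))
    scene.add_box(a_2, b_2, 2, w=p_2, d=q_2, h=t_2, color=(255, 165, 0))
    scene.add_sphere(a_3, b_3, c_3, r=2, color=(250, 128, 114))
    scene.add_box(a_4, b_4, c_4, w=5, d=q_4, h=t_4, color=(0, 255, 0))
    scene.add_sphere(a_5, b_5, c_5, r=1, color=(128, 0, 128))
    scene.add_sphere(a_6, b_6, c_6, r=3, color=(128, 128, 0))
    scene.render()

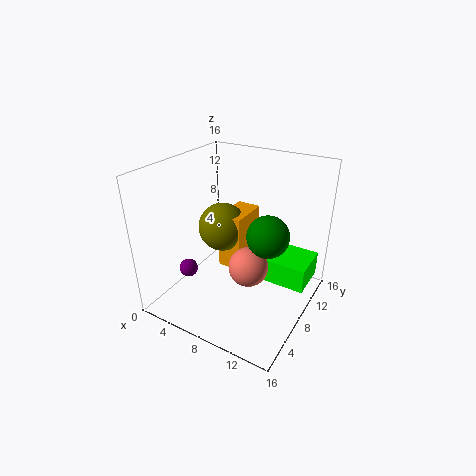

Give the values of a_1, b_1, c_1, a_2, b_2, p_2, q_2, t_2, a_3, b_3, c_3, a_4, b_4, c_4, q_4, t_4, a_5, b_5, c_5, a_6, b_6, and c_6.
a_1 = 13, b_1 = 5, c_1 = 11, a_2 = 4, b_2 = 10, p_2 = 3, q_2 = 5, t_2 = 7, a_3 = 11, b_3 = 5, c_3 = 7, a_4 = 10, b_4 = 11, c_4 = 1, q_4 = 5, t_4 = 3, a_5 = 4, b_5 = 4, c_5 = 5, a_6 = 4, b_6 = 11, c_6 = 7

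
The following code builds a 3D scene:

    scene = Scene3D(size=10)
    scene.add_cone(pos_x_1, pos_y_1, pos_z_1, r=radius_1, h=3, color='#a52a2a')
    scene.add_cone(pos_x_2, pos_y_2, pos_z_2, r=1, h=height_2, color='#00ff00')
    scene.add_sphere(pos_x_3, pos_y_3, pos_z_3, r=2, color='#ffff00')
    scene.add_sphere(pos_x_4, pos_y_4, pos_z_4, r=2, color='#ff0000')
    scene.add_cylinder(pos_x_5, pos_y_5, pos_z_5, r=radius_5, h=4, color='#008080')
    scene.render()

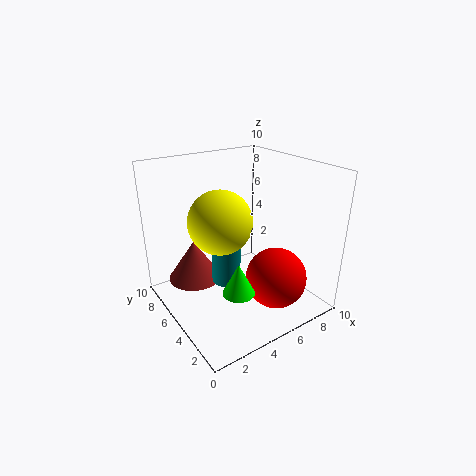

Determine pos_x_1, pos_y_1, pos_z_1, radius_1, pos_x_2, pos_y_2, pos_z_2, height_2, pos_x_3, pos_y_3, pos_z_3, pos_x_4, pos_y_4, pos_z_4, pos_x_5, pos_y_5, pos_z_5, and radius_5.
pos_x_1 = 3, pos_y_1 = 8, pos_z_1 = 1, radius_1 = 2, pos_x_2 = 3, pos_y_2 = 2, pos_z_2 = 3, height_2 = 2, pos_x_3 = 3, pos_y_3 = 4, pos_z_3 = 7, pos_x_4 = 6, pos_y_4 = 2, pos_z_4 = 3, pos_x_5 = 4, pos_y_5 = 5, pos_z_5 = 2, radius_5 = 1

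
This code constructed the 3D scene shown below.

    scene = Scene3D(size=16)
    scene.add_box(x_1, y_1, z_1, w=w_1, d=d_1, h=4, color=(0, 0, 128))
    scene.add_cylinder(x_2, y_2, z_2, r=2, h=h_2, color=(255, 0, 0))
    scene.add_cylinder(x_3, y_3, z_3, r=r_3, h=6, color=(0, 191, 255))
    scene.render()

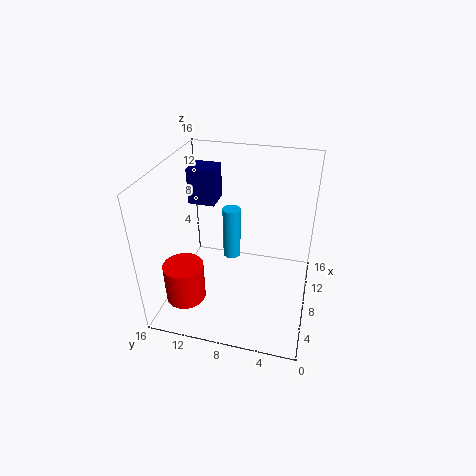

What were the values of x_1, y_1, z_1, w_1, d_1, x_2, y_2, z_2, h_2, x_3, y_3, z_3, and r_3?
x_1 = 9; y_1 = 11; z_1 = 11; w_1 = 3; d_1 = 3; x_2 = 2; y_2 = 12; z_2 = 4; h_2 = 4; x_3 = 9; y_3 = 9; z_3 = 5; r_3 = 1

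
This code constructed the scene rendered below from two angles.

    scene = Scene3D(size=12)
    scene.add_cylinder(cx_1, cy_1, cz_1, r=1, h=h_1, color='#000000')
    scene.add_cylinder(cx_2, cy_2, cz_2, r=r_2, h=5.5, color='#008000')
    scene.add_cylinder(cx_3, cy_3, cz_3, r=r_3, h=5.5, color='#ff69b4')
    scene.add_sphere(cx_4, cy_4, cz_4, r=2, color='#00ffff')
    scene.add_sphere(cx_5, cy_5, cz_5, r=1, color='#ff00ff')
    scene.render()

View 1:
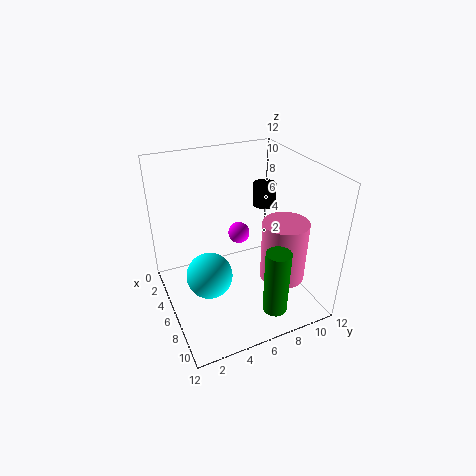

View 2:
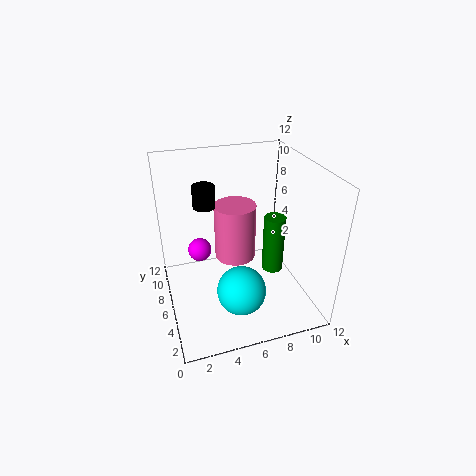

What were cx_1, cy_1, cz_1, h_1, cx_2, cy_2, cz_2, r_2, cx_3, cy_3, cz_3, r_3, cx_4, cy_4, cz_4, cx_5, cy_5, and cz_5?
cx_1 = 4; cy_1 = 9.5; cz_1 = 7.5; h_1 = 2; cx_2 = 10; cy_2 = 7.5; cz_2 = 1; r_2 = 1; cx_3 = 7; cy_3 = 10; cz_3 = 1.5; r_3 = 2; cx_4 = 5.5; cy_4 = 3.5; cz_4 = 2.5; cx_5 = 3; cy_5 = 7.5; cz_5 = 4.5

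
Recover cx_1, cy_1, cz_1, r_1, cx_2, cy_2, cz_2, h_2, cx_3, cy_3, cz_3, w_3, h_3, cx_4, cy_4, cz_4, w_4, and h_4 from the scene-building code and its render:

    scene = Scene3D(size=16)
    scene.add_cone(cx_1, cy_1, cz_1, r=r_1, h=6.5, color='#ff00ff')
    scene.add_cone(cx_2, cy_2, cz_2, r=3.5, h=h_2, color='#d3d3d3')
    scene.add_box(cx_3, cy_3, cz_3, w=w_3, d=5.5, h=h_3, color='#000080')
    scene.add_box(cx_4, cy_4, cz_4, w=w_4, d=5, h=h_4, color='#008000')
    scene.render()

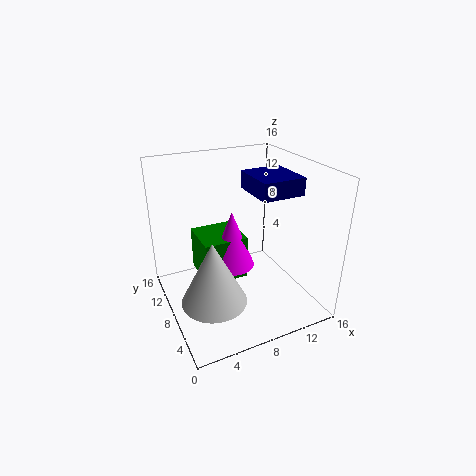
cx_1 = 7.5
cy_1 = 8.5
cz_1 = 4.5
r_1 = 2.5
cx_2 = 4
cy_2 = 5.5
cz_2 = 2.5
h_2 = 7
cx_3 = 10
cy_3 = 6
cz_3 = 12.5
w_3 = 5
h_3 = 2
cx_4 = 4
cy_4 = 7.5
cz_4 = 3
w_4 = 5
h_4 = 5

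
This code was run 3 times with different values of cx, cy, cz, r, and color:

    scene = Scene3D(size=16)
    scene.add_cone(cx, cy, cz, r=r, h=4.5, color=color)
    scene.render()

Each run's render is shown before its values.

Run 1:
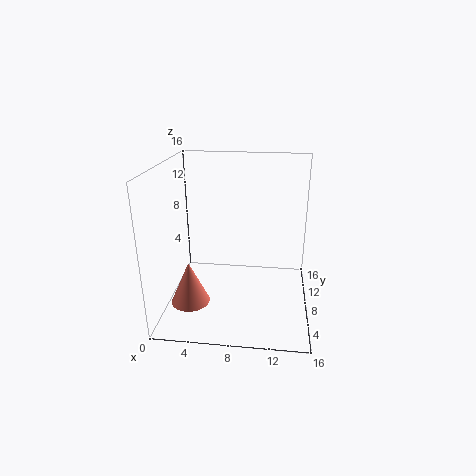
cx = 3.5; cy = 3.5; cz = 2.5; r = 2; color = 'salmon'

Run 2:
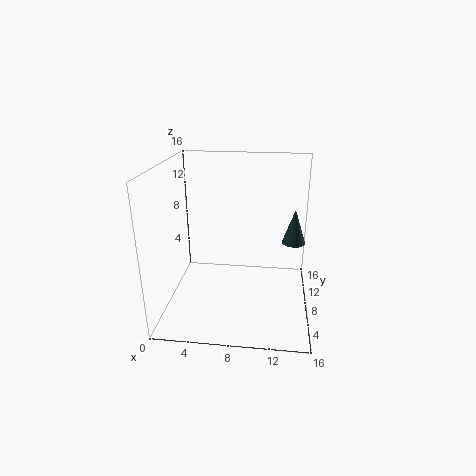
cx = 14.5; cy = 14; cz = 5; r = 1.5; color = 'darkslategray'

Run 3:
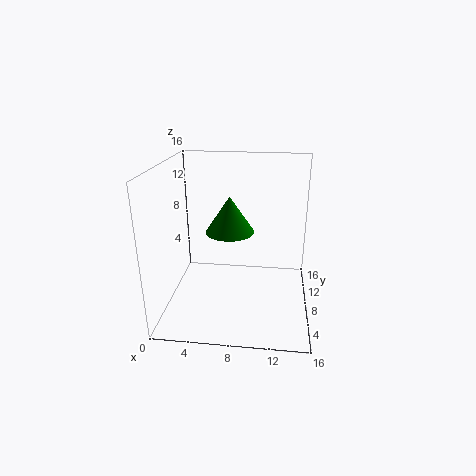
cx = 6.5; cy = 12; cz = 7; r = 3; color = 'green'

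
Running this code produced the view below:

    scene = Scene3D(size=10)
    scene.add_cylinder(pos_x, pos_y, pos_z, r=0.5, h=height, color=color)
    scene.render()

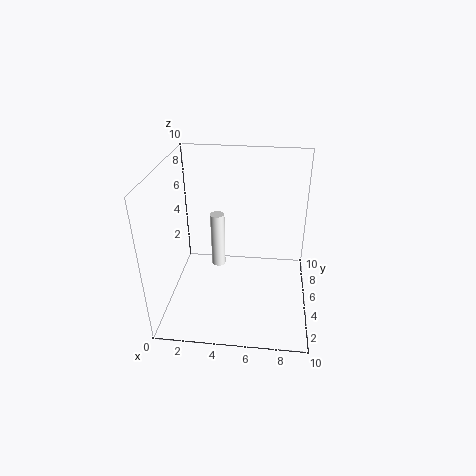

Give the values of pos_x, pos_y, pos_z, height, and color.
pos_x = 3.5, pos_y = 5.5, pos_z = 2.5, height = 4, color = 'white'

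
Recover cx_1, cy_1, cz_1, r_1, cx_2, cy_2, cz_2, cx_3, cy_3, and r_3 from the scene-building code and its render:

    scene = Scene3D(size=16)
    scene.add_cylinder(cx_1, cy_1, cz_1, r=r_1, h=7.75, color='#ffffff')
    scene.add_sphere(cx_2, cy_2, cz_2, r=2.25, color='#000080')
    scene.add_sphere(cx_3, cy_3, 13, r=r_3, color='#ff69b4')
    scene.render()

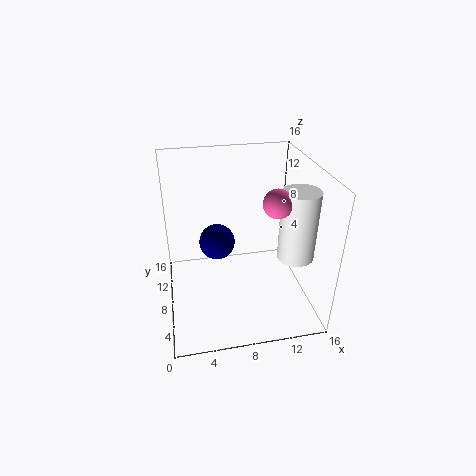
cx_1 = 14, cy_1 = 5.75, cz_1 = 6.25, r_1 = 2, cx_2 = 6.25, cy_2 = 12.75, cz_2 = 4.75, cx_3 = 11.5, cy_3 = 5.5, r_3 = 1.5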